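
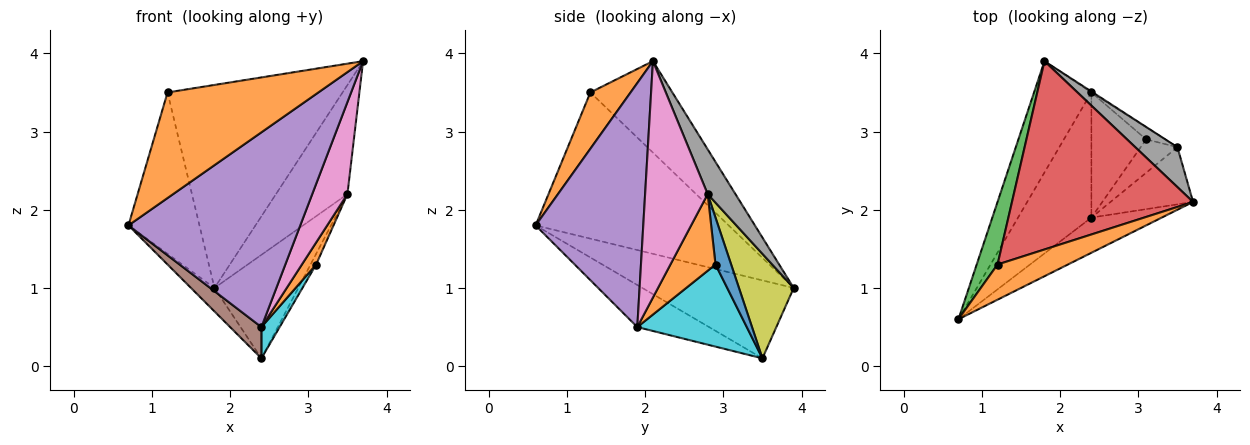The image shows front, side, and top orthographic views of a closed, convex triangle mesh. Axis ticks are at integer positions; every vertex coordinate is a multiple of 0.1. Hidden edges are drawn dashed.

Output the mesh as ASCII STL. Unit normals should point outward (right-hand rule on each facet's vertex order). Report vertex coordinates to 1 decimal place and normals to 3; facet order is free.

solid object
 facet normal -0.799 0.124 -0.588
  outer loop
   vertex 2.4 3.5 0.1
   vertex 0.7 0.6 1.8
   vertex 1.8 3.9 1.0
  endloop
 endfacet
 facet normal 0.245 -0.920 0.307
  outer loop
   vertex 1.2 1.3 3.5
   vertex 0.7 0.6 1.8
   vertex 3.7 2.1 3.9
  endloop
 endfacet
 facet normal -0.930 0.342 0.133
  outer loop
   vertex 1.2 1.3 3.5
   vertex 1.8 3.9 1.0
   vertex 0.7 0.6 1.8
  endloop
 endfacet
 facet normal -0.325 0.693 0.643
  outer loop
   vertex 1.2 1.3 3.5
   vertex 3.7 2.1 3.9
   vertex 1.8 3.9 1.0
  endloop
 endfacet
 facet normal 0.525 -0.838 -0.151
  outer loop
   vertex 2.4 1.9 0.5
   vertex 3.7 2.1 3.9
   vertex 0.7 0.6 1.8
  endloop
 endfacet
 facet normal -0.486 -0.212 -0.848
  outer loop
   vertex 2.4 1.9 0.5
   vertex 0.7 0.6 1.8
   vertex 2.4 3.5 0.1
  endloop
 endfacet
 facet normal 0.834 -0.469 -0.291
  outer loop
   vertex 3.5 2.8 2.2
   vertex 3.7 2.1 3.9
   vertex 2.4 1.9 0.5
  endloop
 endfacet
 facet normal 0.343 0.882 0.323
  outer loop
   vertex 3.5 2.8 2.2
   vertex 1.8 3.9 1.0
   vertex 3.7 2.1 3.9
  endloop
 endfacet
 facet normal 0.547 0.837 -0.007
  outer loop
   vertex 3.5 2.8 2.2
   vertex 2.4 3.5 0.1
   vertex 1.8 3.9 1.0
  endloop
 endfacet
 facet normal 0.824 -0.137 -0.549
  outer loop
   vertex 3.1 2.9 1.3
   vertex 2.4 1.9 0.5
   vertex 2.4 3.5 0.1
  endloop
 endfacet
 facet normal 0.880 0.314 -0.356
  outer loop
   vertex 3.1 2.9 1.3
   vertex 2.4 3.5 0.1
   vertex 3.5 2.8 2.2
  endloop
 endfacet
 facet normal 0.867 -0.274 -0.416
  outer loop
   vertex 3.1 2.9 1.3
   vertex 3.5 2.8 2.2
   vertex 2.4 1.9 0.5
  endloop
 endfacet
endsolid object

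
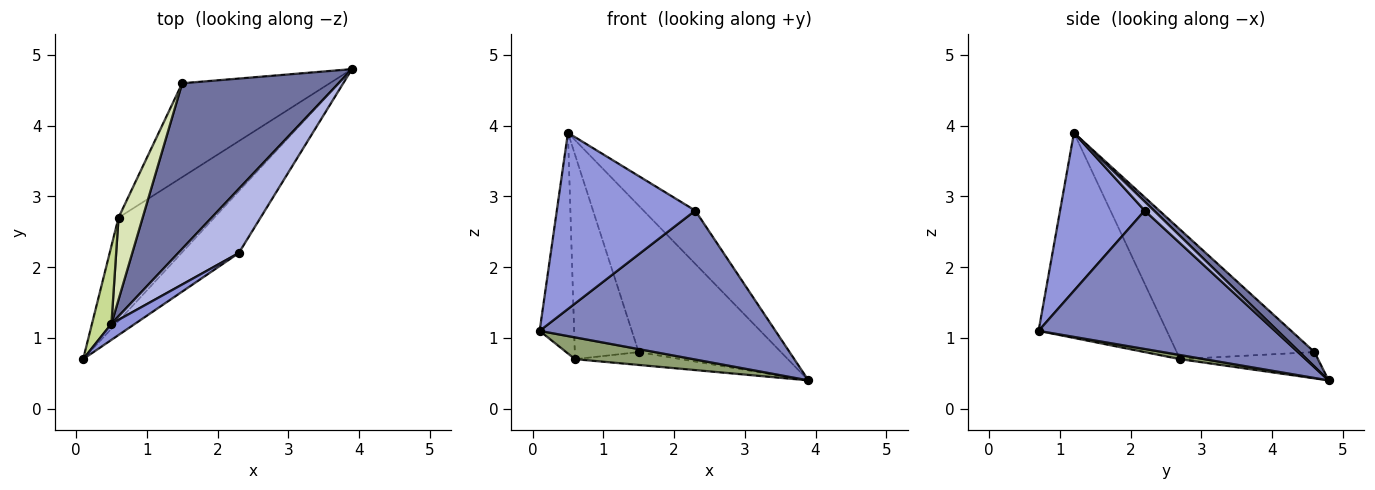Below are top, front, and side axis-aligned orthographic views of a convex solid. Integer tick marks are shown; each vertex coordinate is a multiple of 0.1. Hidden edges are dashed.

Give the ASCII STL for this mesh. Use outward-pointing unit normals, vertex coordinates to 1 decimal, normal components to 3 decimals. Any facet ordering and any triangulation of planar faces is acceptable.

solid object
 facet normal 0.069 0.661 0.747
  outer loop
   vertex 1.5 4.6 0.8
   vertex 0.5 1.2 3.9
   vertex 3.9 4.8 0.4
  endloop
 endfacet
 facet normal 0.679 -0.678 -0.281
  outer loop
   vertex 2.3 2.2 2.8
   vertex 0.1 0.7 1.1
   vertex 3.9 4.8 0.4
  endloop
 endfacet
 facet normal 0.520 -0.851 0.078
  outer loop
   vertex 2.3 2.2 2.8
   vertex 0.5 1.2 3.9
   vertex 0.1 0.7 1.1
  endloop
 endfacet
 facet normal 0.114 0.635 0.764
  outer loop
   vertex 2.3 2.2 2.8
   vertex 3.9 4.8 0.4
   vertex 0.5 1.2 3.9
  endloop
 endfacet
 facet normal 0.042 -0.206 -0.978
  outer loop
   vertex 0.6 2.7 0.7
   vertex 3.9 4.8 0.4
   vertex 0.1 0.7 1.1
  endloop
 endfacet
 facet normal -0.174 0.134 -0.976
  outer loop
   vertex 0.6 2.7 0.7
   vertex 1.5 4.6 0.8
   vertex 3.9 4.8 0.4
  endloop
 endfacet
 facet normal -0.962 0.259 0.091
  outer loop
   vertex 0.6 2.7 0.7
   vertex 0.1 0.7 1.1
   vertex 0.5 1.2 3.9
  endloop
 endfacet
 facet normal -0.894 0.415 0.167
  outer loop
   vertex 0.6 2.7 0.7
   vertex 0.5 1.2 3.9
   vertex 1.5 4.6 0.8
  endloop
 endfacet
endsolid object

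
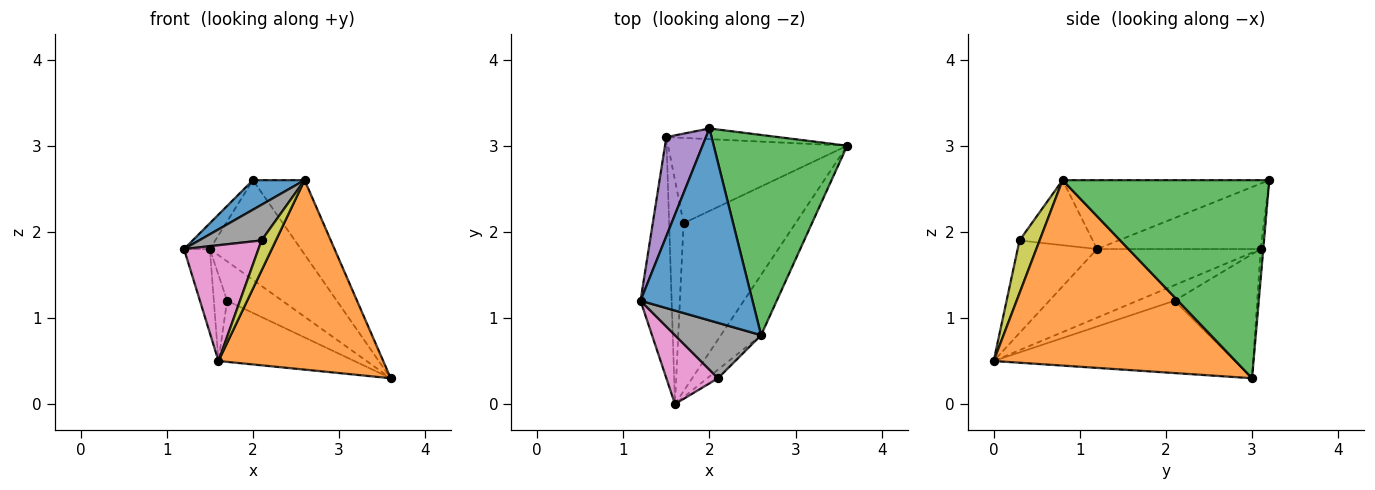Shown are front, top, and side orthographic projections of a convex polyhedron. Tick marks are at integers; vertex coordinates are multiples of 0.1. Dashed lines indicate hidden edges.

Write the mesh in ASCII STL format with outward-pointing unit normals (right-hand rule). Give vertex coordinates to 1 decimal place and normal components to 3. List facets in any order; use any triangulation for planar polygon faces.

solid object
 facet normal -0.520 -0.130 0.844
  outer loop
   vertex 2.6 0.8 2.6
   vertex 2.0 3.2 2.6
   vertex 1.2 1.2 1.8
  endloop
 endfacet
 facet normal 0.814 -0.554 -0.176
  outer loop
   vertex 2.6 0.8 2.6
   vertex 1.6 0.0 0.5
   vertex 3.6 3.0 0.3
  endloop
 endfacet
 facet normal 0.812 0.203 0.547
  outer loop
   vertex 2.6 0.8 2.6
   vertex 3.6 3.0 0.3
   vertex 2.0 3.2 2.6
  endloop
 endfacet
 facet normal -0.901 0.142 -0.409
  outer loop
   vertex 1.5 3.1 1.8
   vertex 1.6 0.0 0.5
   vertex 1.2 1.2 1.8
  endloop
 endfacet
 facet normal -0.848 0.134 0.513
  outer loop
   vertex 1.5 3.1 1.8
   vertex 1.2 1.2 1.8
   vertex 2.0 3.2 2.6
  endloop
 endfacet
 facet normal -0.029 0.994 -0.106
  outer loop
   vertex 1.5 3.1 1.8
   vertex 2.0 3.2 2.6
   vertex 3.6 3.0 0.3
  endloop
 endfacet
 facet normal -0.676 -0.634 0.377
  outer loop
   vertex 2.1 0.3 1.9
   vertex 1.2 1.2 1.8
   vertex 1.6 0.0 0.5
  endloop
 endfacet
 facet normal -0.536 -0.457 0.710
  outer loop
   vertex 2.1 0.3 1.9
   vertex 2.6 0.8 2.6
   vertex 1.2 1.2 1.8
  endloop
 endfacet
 facet normal 0.803 -0.573 -0.164
  outer loop
   vertex 2.1 0.3 1.9
   vertex 1.6 0.0 0.5
   vertex 2.6 0.8 2.6
  endloop
 endfacet
 facet normal -0.519 0.292 -0.803
  outer loop
   vertex 1.7 2.1 1.2
   vertex 3.6 3.0 0.3
   vertex 1.6 0.0 0.5
  endloop
 endfacet
 facet normal -0.532 0.355 -0.769
  outer loop
   vertex 1.7 2.1 1.2
   vertex 1.5 3.1 1.8
   vertex 3.6 3.0 0.3
  endloop
 endfacet
 facet normal -0.709 0.253 -0.658
  outer loop
   vertex 1.7 2.1 1.2
   vertex 1.6 0.0 0.5
   vertex 1.5 3.1 1.8
  endloop
 endfacet
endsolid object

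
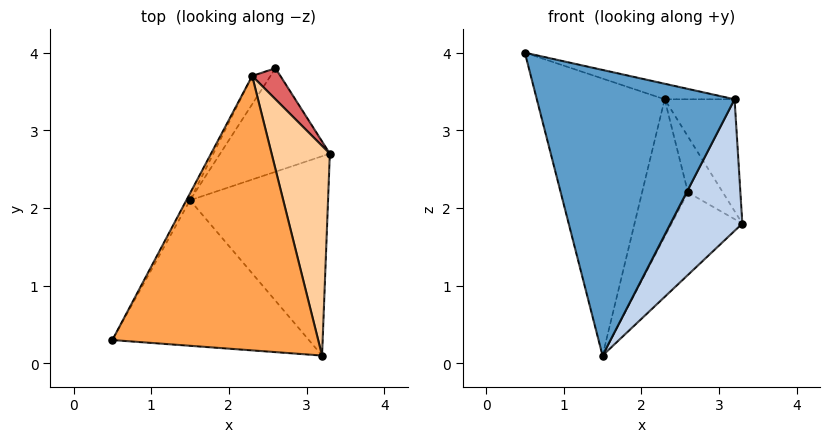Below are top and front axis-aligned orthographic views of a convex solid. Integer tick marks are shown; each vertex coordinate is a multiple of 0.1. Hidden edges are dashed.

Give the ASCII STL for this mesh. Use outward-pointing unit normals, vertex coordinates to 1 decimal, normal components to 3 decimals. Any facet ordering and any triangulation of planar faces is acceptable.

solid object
 facet normal -0.165 -0.879 -0.448
  outer loop
   vertex 1.5 2.1 0.1
   vertex 3.2 0.1 3.4
   vertex 0.5 0.3 4.0
  endloop
 endfacet
 facet normal 0.697 -0.395 -0.598
  outer loop
   vertex 1.5 2.1 0.1
   vertex 3.3 2.7 1.8
   vertex 3.2 0.1 3.4
  endloop
 endfacet
 facet normal 0.220 0.055 0.974
  outer loop
   vertex 2.3 3.7 3.4
   vertex 0.5 0.3 4.0
   vertex 3.2 0.1 3.4
  endloop
 endfacet
 facet normal 0.883 0.221 0.414
  outer loop
   vertex 2.3 3.7 3.4
   vertex 3.2 0.1 3.4
   vertex 3.3 2.7 1.8
  endloop
 endfacet
 facet normal -0.885 0.466 -0.012
  outer loop
   vertex 2.3 3.7 3.4
   vertex 1.5 2.1 0.1
   vertex 0.5 0.3 4.0
  endloop
 endfacet
 facet normal 0.469 0.550 -0.691
  outer loop
   vertex 2.6 3.8 2.2
   vertex 3.3 2.7 1.8
   vertex 1.5 2.1 0.1
  endloop
 endfacet
 facet normal 0.855 0.453 0.252
  outer loop
   vertex 2.6 3.8 2.2
   vertex 2.3 3.7 3.4
   vertex 3.3 2.7 1.8
  endloop
 endfacet
 facet normal -0.749 0.649 -0.133
  outer loop
   vertex 2.6 3.8 2.2
   vertex 1.5 2.1 0.1
   vertex 2.3 3.7 3.4
  endloop
 endfacet
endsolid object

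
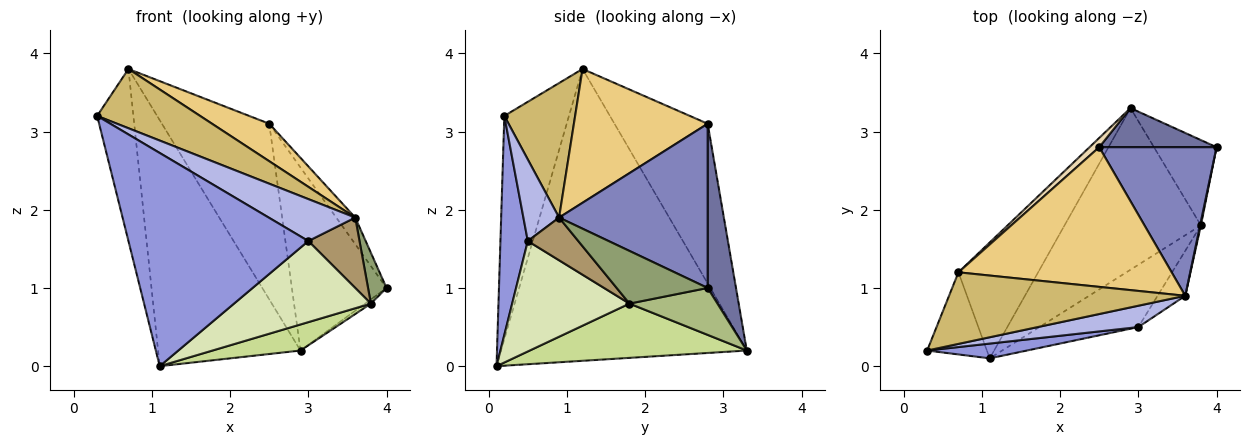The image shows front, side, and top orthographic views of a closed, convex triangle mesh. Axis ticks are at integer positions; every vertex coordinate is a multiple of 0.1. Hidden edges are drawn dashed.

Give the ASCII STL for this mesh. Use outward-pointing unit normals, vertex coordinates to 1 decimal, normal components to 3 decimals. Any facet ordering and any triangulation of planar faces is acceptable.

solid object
 facet normal 0.281 0.939 0.201
  outer loop
   vertex 2.5 2.8 3.1
   vertex 4.0 2.8 1.0
   vertex 2.9 3.3 0.2
  endloop
 endfacet
 facet normal 0.809 0.103 0.578
  outer loop
   vertex 3.6 0.9 1.9
   vertex 4.0 2.8 1.0
   vertex 2.5 2.8 3.1
  endloop
 endfacet
 facet normal 0.150 -0.986 0.068
  outer loop
   vertex 3.0 0.5 1.6
   vertex 0.3 0.2 3.2
   vertex 1.1 0.1 0.0
  endloop
 endfacet
 facet normal 0.345 -0.837 0.425
  outer loop
   vertex 3.0 0.5 1.6
   vertex 3.6 0.9 1.9
   vertex 0.3 0.2 3.2
  endloop
 endfacet
 facet normal 0.980 -0.199 0.015
  outer loop
   vertex 3.8 1.8 0.8
   vertex 4.0 2.8 1.0
   vertex 3.6 0.9 1.9
  endloop
 endfacet
 facet normal 0.600 0.040 -0.799
  outer loop
   vertex 3.8 1.8 0.8
   vertex 2.9 3.3 0.2
   vertex 4.0 2.8 1.0
  endloop
 endfacet
 facet normal 0.366 -0.148 -0.919
  outer loop
   vertex 3.8 1.8 0.8
   vertex 1.1 0.1 0.0
   vertex 2.9 3.3 0.2
  endloop
 endfacet
 facet normal 0.562 -0.656 -0.504
  outer loop
   vertex 3.8 1.8 0.8
   vertex 3.0 0.5 1.6
   vertex 1.1 0.1 0.0
  endloop
 endfacet
 facet normal 0.639 -0.648 -0.414
  outer loop
   vertex 3.8 1.8 0.8
   vertex 3.6 0.9 1.9
   vertex 3.0 0.5 1.6
  endloop
 endfacet
 facet normal 0.402 -0.584 0.705
  outer loop
   vertex 0.7 1.2 3.8
   vertex 0.3 0.2 3.2
   vertex 3.6 0.9 1.9
  endloop
 endfacet
 facet normal 0.518 -0.222 0.826
  outer loop
   vertex 0.7 1.2 3.8
   vertex 3.6 0.9 1.9
   vertex 2.5 2.8 3.1
  endloop
 endfacet
 facet normal -0.655 0.754 0.040
  outer loop
   vertex 0.7 1.2 3.8
   vertex 2.5 2.8 3.1
   vertex 2.9 3.3 0.2
  endloop
 endfacet
 facet normal -0.849 0.476 -0.227
  outer loop
   vertex 0.7 1.2 3.8
   vertex 1.1 0.1 0.0
   vertex 0.3 0.2 3.2
  endloop
 endfacet
 facet normal -0.842 0.488 -0.230
  outer loop
   vertex 0.7 1.2 3.8
   vertex 2.9 3.3 0.2
   vertex 1.1 0.1 0.0
  endloop
 endfacet
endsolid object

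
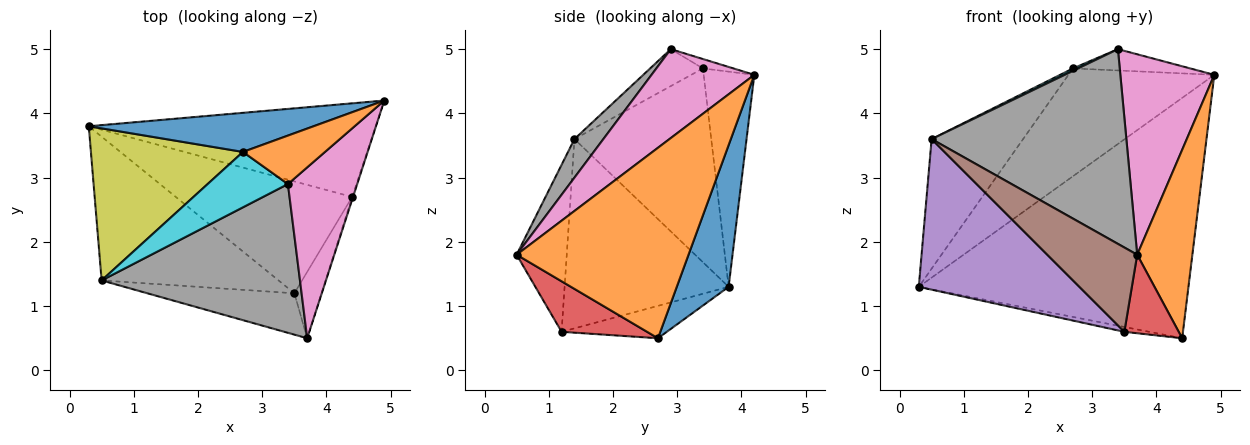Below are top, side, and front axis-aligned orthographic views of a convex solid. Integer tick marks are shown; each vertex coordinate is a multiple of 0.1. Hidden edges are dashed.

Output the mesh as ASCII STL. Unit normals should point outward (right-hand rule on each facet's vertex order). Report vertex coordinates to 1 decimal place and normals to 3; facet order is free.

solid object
 facet normal 0.176 0.917 -0.357
  outer loop
   vertex 4.4 2.7 0.5
   vertex 0.3 3.8 1.3
   vertex 4.9 4.2 4.6
  endloop
 endfacet
 facet normal 0.952 -0.306 -0.004
  outer loop
   vertex 4.4 2.7 0.5
   vertex 4.9 4.2 4.6
   vertex 3.7 0.5 1.8
  endloop
 endfacet
 facet normal -0.180 0.043 -0.983
  outer loop
   vertex 3.5 1.2 0.6
   vertex 0.3 3.8 1.3
   vertex 4.4 2.7 0.5
  endloop
 endfacet
 facet normal 0.768 -0.489 -0.413
  outer loop
   vertex 3.5 1.2 0.6
   vertex 4.4 2.7 0.5
   vertex 3.7 0.5 1.8
  endloop
 endfacet
 facet normal -0.594 -0.582 -0.555
  outer loop
   vertex 3.5 1.2 0.6
   vertex 0.5 1.4 3.6
   vertex 0.3 3.8 1.3
  endloop
 endfacet
 facet normal -0.447 -0.803 -0.394
  outer loop
   vertex 3.5 1.2 0.6
   vertex 3.7 0.5 1.8
   vertex 0.5 1.4 3.6
  endloop
 endfacet
 facet normal 0.640 -0.585 0.499
  outer loop
   vertex 3.4 2.9 5.0
   vertex 3.7 0.5 1.8
   vertex 4.9 4.2 4.6
  endloop
 endfacet
 facet normal 0.117 -0.789 0.603
  outer loop
   vertex 3.4 2.9 5.0
   vertex 0.5 1.4 3.6
   vertex 3.7 0.5 1.8
  endloop
 endfacet
 facet normal -0.696 0.466 0.546
  outer loop
   vertex 2.7 3.4 4.7
   vertex 0.3 3.8 1.3
   vertex 0.5 1.4 3.6
  endloop
 endfacet
 facet normal -0.418 -0.040 0.908
  outer loop
   vertex 2.7 3.4 4.7
   vertex 0.5 1.4 3.6
   vertex 3.4 2.9 5.0
  endloop
 endfacet
 facet normal -0.310 0.894 0.324
  outer loop
   vertex 2.7 3.4 4.7
   vertex 4.9 4.2 4.6
   vertex 0.3 3.8 1.3
  endloop
 endfacet
 facet normal -0.104 0.400 0.910
  outer loop
   vertex 2.7 3.4 4.7
   vertex 3.4 2.9 5.0
   vertex 4.9 4.2 4.6
  endloop
 endfacet
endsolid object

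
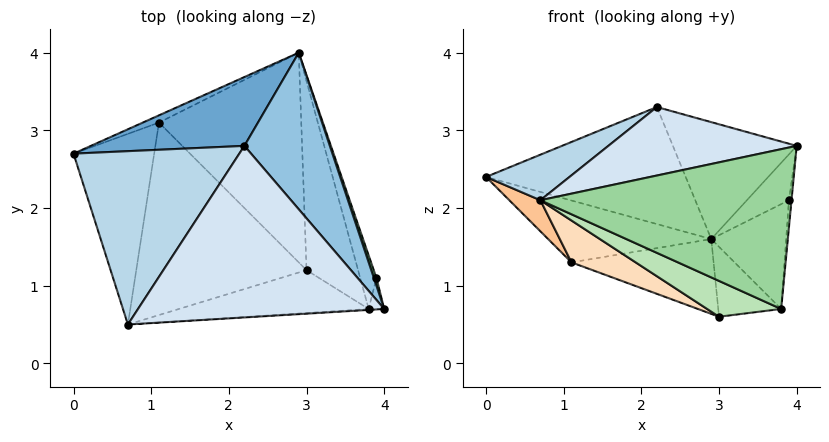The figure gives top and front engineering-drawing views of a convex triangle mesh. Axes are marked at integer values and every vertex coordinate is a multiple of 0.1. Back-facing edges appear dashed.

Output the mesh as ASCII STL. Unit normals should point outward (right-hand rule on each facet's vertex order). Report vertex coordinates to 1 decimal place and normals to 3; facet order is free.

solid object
 facet normal -0.239 0.837 0.492
  outer loop
   vertex 2.2 2.8 3.3
   vertex 2.9 4.0 1.6
   vertex 0.0 2.7 2.4
  endloop
 endfacet
 facet normal 0.677 0.440 0.590
  outer loop
   vertex 2.2 2.8 3.3
   vertex 4.0 0.7 2.8
   vertex 2.9 4.0 1.6
  endloop
 endfacet
 facet normal -0.359 -0.237 0.903
  outer loop
   vertex 2.2 2.8 3.3
   vertex 0.0 2.7 2.4
   vertex 0.7 0.5 2.1
  endloop
 endfacet
 facet normal -0.172 -0.365 0.915
  outer loop
   vertex 2.2 2.8 3.3
   vertex 0.7 0.5 2.1
   vertex 4.0 0.7 2.8
  endloop
 endfacet
 facet normal -0.431 0.896 -0.105
  outer loop
   vertex 1.1 3.1 1.3
   vertex 0.0 2.7 2.4
   vertex 2.9 4.0 1.6
  endloop
 endfacet
 facet normal -0.011 0.336 -0.942
  outer loop
   vertex 1.1 3.1 1.3
   vertex 2.9 4.0 1.6
   vertex 3.0 1.2 0.6
  endloop
 endfacet
 facet normal -0.680 -0.118 -0.723
  outer loop
   vertex 1.1 3.1 1.3
   vertex 0.7 0.5 2.1
   vertex 0.0 2.7 2.4
  endloop
 endfacet
 facet normal -0.497 -0.184 -0.848
  outer loop
   vertex 1.1 3.1 1.3
   vertex 3.0 1.2 0.6
   vertex 0.7 0.5 2.1
  endloop
 endfacet
 facet normal 0.941 0.334 0.057
  outer loop
   vertex 3.9 1.1 2.1
   vertex 2.9 4.0 1.6
   vertex 4.0 0.7 2.8
  endloop
 endfacet
 facet normal 0.062 -0.998 -0.006
  outer loop
   vertex 3.8 0.7 0.7
   vertex 4.0 0.7 2.8
   vertex 0.7 0.5 2.1
  endloop
 endfacet
 facet normal -0.292 -0.614 -0.734
  outer loop
   vertex 3.8 0.7 0.7
   vertex 0.7 0.5 2.1
   vertex 3.0 1.2 0.6
  endloop
 endfacet
 facet normal 0.992 0.083 -0.094
  outer loop
   vertex 3.8 0.7 0.7
   vertex 3.9 1.1 2.1
   vertex 4.0 0.7 2.8
  endloop
 endfacet
 facet normal 0.317 0.329 -0.890
  outer loop
   vertex 3.8 0.7 0.7
   vertex 3.0 1.2 0.6
   vertex 2.9 4.0 1.6
  endloop
 endfacet
 facet normal 0.942 0.299 -0.153
  outer loop
   vertex 3.8 0.7 0.7
   vertex 2.9 4.0 1.6
   vertex 3.9 1.1 2.1
  endloop
 endfacet
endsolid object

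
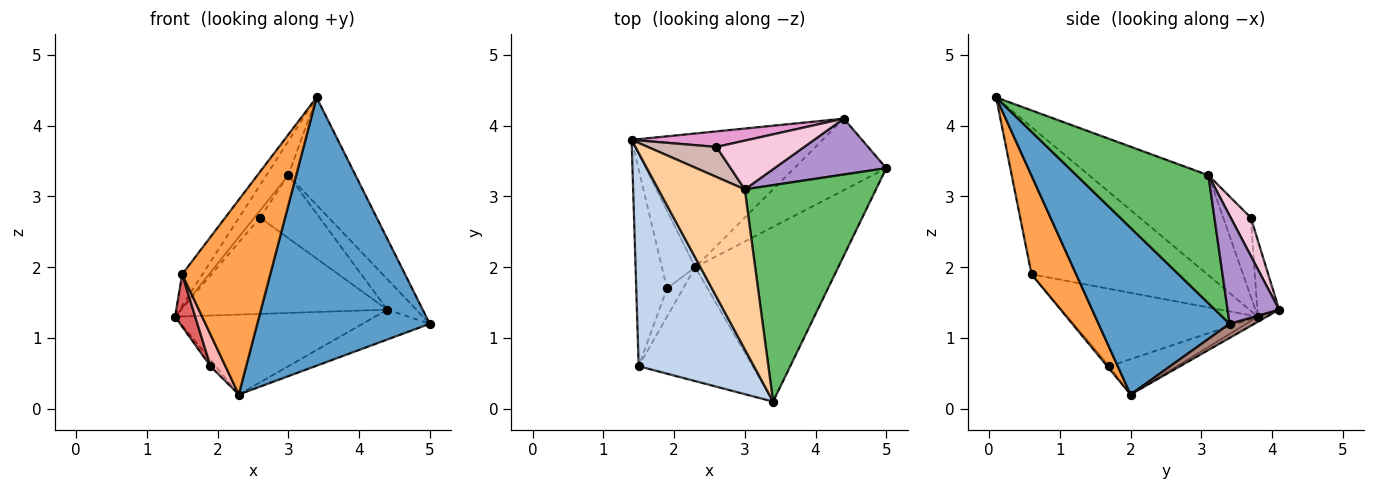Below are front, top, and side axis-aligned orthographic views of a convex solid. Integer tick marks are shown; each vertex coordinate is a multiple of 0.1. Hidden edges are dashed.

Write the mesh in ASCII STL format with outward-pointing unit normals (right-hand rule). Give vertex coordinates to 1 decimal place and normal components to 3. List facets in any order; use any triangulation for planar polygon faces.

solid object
 facet normal 0.537 -0.707 -0.460
  outer loop
   vertex 2.3 2.0 0.2
   vertex 5.0 3.4 1.2
   vertex 3.4 0.1 4.4
  endloop
 endfacet
 facet normal -0.784 0.091 0.614
  outer loop
   vertex 1.5 0.6 1.9
   vertex 3.4 0.1 4.4
   vertex 1.4 3.8 1.3
  endloop
 endfacet
 facet normal 0.401 -0.791 -0.463
  outer loop
   vertex 1.5 0.6 1.9
   vertex 2.3 2.0 0.2
   vertex 3.4 0.1 4.4
  endloop
 endfacet
 facet normal -0.749 0.138 0.648
  outer loop
   vertex 3.0 3.1 3.3
   vertex 1.4 3.8 1.3
   vertex 3.4 0.1 4.4
  endloop
 endfacet
 facet normal 0.658 0.335 0.674
  outer loop
   vertex 3.0 3.1 3.3
   vertex 3.4 0.1 4.4
   vertex 5.0 3.4 1.2
  endloop
 endfacet
 facet normal -0.726 0.055 -0.685
  outer loop
   vertex 1.9 1.7 0.6
   vertex 1.4 3.8 1.3
   vertex 2.3 2.0 0.2
  endloop
 endfacet
 facet normal -0.925 -0.098 -0.367
  outer loop
   vertex 1.9 1.7 0.6
   vertex 1.5 0.6 1.9
   vertex 1.4 3.8 1.3
  endloop
 endfacet
 facet normal -0.103 -0.743 -0.661
  outer loop
   vertex 1.9 1.7 0.6
   vertex 2.3 2.0 0.2
   vertex 1.5 0.6 1.9
  endloop
 endfacet
 facet normal 0.648 0.364 0.669
  outer loop
   vertex 4.4 4.1 1.4
   vertex 3.0 3.1 3.3
   vertex 5.0 3.4 1.2
  endloop
 endfacet
 facet normal -0.023 0.513 -0.858
  outer loop
   vertex 4.4 4.1 1.4
   vertex 2.3 2.0 0.2
   vertex 1.4 3.8 1.3
  endloop
 endfacet
 facet normal 0.141 0.382 -0.914
  outer loop
   vertex 4.4 4.1 1.4
   vertex 5.0 3.4 1.2
   vertex 2.3 2.0 0.2
  endloop
 endfacet
 facet normal -0.745 0.153 0.649
  outer loop
   vertex 2.6 3.7 2.7
   vertex 1.4 3.8 1.3
   vertex 3.0 3.1 3.3
  endloop
 endfacet
 facet normal -0.103 0.982 0.159
  outer loop
   vertex 2.6 3.7 2.7
   vertex 4.4 4.1 1.4
   vertex 1.4 3.8 1.3
  endloop
 endfacet
 facet normal 0.258 0.764 0.592
  outer loop
   vertex 2.6 3.7 2.7
   vertex 3.0 3.1 3.3
   vertex 4.4 4.1 1.4
  endloop
 endfacet
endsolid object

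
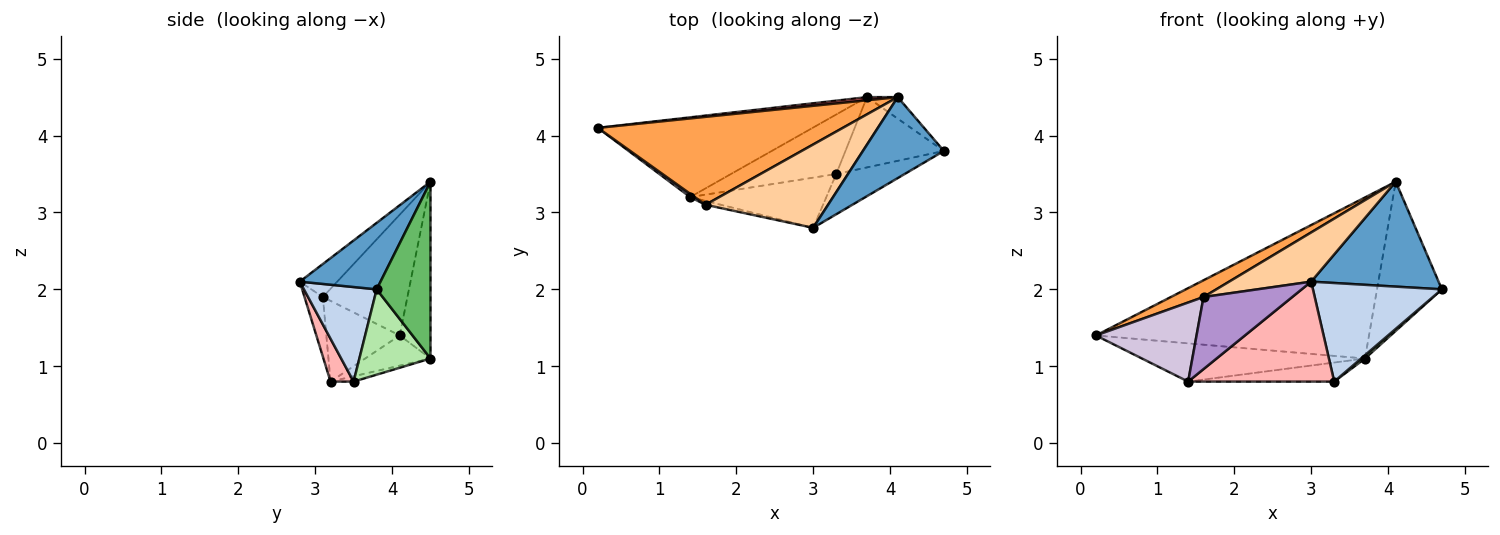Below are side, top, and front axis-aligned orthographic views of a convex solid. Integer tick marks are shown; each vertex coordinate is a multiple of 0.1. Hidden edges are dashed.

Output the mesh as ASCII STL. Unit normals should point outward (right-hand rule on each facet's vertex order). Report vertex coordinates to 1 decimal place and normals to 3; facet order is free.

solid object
 facet normal 0.448 -0.708 0.546
  outer loop
   vertex 4.1 4.5 3.4
   vertex 3.0 2.8 2.1
   vertex 4.7 3.8 2.0
  endloop
 endfacet
 facet normal 0.463 -0.821 -0.335
  outer loop
   vertex 3.3 3.5 0.8
   vertex 4.7 3.8 2.0
   vertex 3.0 2.8 2.1
  endloop
 endfacet
 facet normal -0.436 -0.168 0.884
  outer loop
   vertex 1.6 3.1 1.9
   vertex 4.1 4.5 3.4
   vertex 0.2 4.1 1.4
  endloop
 endfacet
 facet normal -0.226 -0.495 0.839
  outer loop
   vertex 1.6 3.1 1.9
   vertex 3.0 2.8 2.1
   vertex 4.1 4.5 3.4
  endloop
 endfacet
 facet normal 0.635 0.765 -0.110
  outer loop
   vertex 3.7 4.5 1.1
   vertex 4.1 4.5 3.4
   vertex 4.7 3.8 2.0
  endloop
 endfacet
 facet normal 0.655 -0.035 -0.755
  outer loop
   vertex 3.7 4.5 1.1
   vertex 4.7 3.8 2.0
   vertex 3.3 3.5 0.8
  endloop
 endfacet
 facet normal -0.112 0.994 0.019
  outer loop
   vertex 3.7 4.5 1.1
   vertex 0.2 4.1 1.4
   vertex 4.1 4.5 3.4
  endloop
 endfacet
 facet normal 0.140 -0.885 -0.444
  outer loop
   vertex 1.4 3.2 0.8
   vertex 3.3 3.5 0.8
   vertex 3.0 2.8 2.1
  endloop
 endfacet
 facet normal -0.202 -0.978 -0.052
  outer loop
   vertex 1.4 3.2 0.8
   vertex 3.0 2.8 2.1
   vertex 1.6 3.1 1.9
  endloop
 endfacet
 facet normal -0.589 -0.808 0.034
  outer loop
   vertex 1.4 3.2 0.8
   vertex 1.6 3.1 1.9
   vertex 0.2 4.1 1.4
  endloop
 endfacet
 facet normal -0.126 0.429 -0.895
  outer loop
   vertex 1.4 3.2 0.8
   vertex 0.2 4.1 1.4
   vertex 3.7 4.5 1.1
  endloop
 endfacet
 facet normal -0.048 0.305 -0.951
  outer loop
   vertex 1.4 3.2 0.8
   vertex 3.7 4.5 1.1
   vertex 3.3 3.5 0.8
  endloop
 endfacet
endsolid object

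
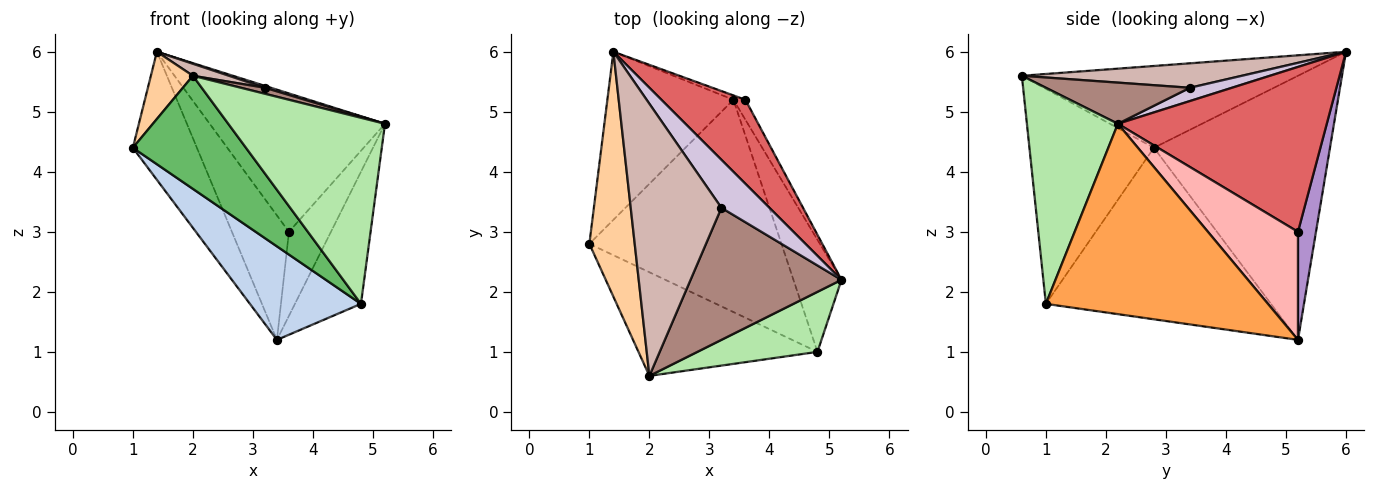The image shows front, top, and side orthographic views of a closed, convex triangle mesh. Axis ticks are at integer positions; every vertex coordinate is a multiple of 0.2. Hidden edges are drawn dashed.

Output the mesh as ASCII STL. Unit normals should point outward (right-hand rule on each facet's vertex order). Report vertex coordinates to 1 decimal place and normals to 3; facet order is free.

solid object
 facet normal -0.857 0.312 -0.409
  outer loop
   vertex 3.4 5.2 1.2
   vertex 1.0 2.8 4.4
   vertex 1.4 6.0 6.0
  endloop
 endfacet
 facet normal -0.633 -0.312 -0.709
  outer loop
   vertex 4.8 1.0 1.8
   vertex 1.0 2.8 4.4
   vertex 3.4 5.2 1.2
  endloop
 endfacet
 facet normal 0.932 0.277 -0.235
  outer loop
   vertex 4.8 1.0 1.8
   vertex 3.4 5.2 1.2
   vertex 5.2 2.2 4.8
  endloop
 endfacet
 facet normal -0.867 -0.132 0.481
  outer loop
   vertex 2.0 0.6 5.6
   vertex 1.4 6.0 6.0
   vertex 1.0 2.8 4.4
  endloop
 endfacet
 facet normal -0.630 -0.573 -0.525
  outer loop
   vertex 2.0 0.6 5.6
   vertex 1.0 2.8 4.4
   vertex 4.8 1.0 1.8
  endloop
 endfacet
 facet normal 0.484 -0.833 0.269
  outer loop
   vertex 2.0 0.6 5.6
   vertex 4.8 1.0 1.8
   vertex 5.2 2.2 4.8
  endloop
 endfacet
 facet normal 0.714 0.599 0.364
  outer loop
   vertex 3.6 5.2 3.0
   vertex 1.4 6.0 6.0
   vertex 5.2 2.2 4.8
  endloop
 endfacet
 facet normal 0.902 0.421 -0.100
  outer loop
   vertex 3.6 5.2 3.0
   vertex 5.2 2.2 4.8
   vertex 3.4 5.2 1.2
  endloop
 endfacet
 facet normal 0.301 0.953 -0.033
  outer loop
   vertex 3.6 5.2 3.0
   vertex 3.4 5.2 1.2
   vertex 1.4 6.0 6.0
  endloop
 endfacet
 facet normal 0.266 -0.038 0.963
  outer loop
   vertex 3.2 3.4 5.4
   vertex 5.2 2.2 4.8
   vertex 1.4 6.0 6.0
  endloop
 endfacet
 facet normal 0.263 -0.044 0.964
  outer loop
   vertex 3.2 3.4 5.4
   vertex 2.0 0.6 5.6
   vertex 5.2 2.2 4.8
  endloop
 endfacet
 facet normal 0.260 -0.043 0.965
  outer loop
   vertex 3.2 3.4 5.4
   vertex 1.4 6.0 6.0
   vertex 2.0 0.6 5.6
  endloop
 endfacet
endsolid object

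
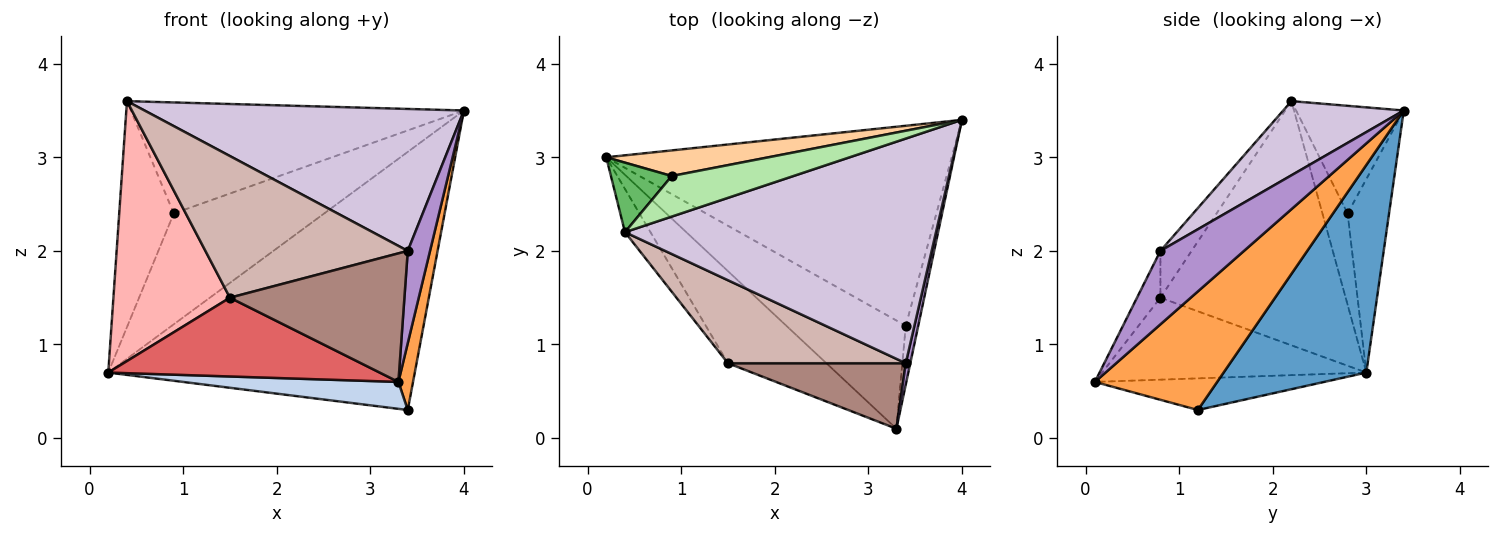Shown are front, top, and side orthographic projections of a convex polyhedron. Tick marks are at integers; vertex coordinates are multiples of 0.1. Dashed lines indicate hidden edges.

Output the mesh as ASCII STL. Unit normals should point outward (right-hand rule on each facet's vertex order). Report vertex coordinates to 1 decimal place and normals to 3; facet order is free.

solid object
 facet normal 0.345 0.742 -0.575
  outer loop
   vertex 3.4 1.2 0.3
   vertex 0.2 3.0 0.7
   vertex 4.0 3.4 3.5
  endloop
 endfacet
 facet normal -0.249 -0.234 -0.940
  outer loop
   vertex 3.4 1.2 0.3
   vertex 3.3 0.1 0.6
   vertex 0.2 3.0 0.7
  endloop
 endfacet
 facet normal 0.988 -0.118 -0.104
  outer loop
   vertex 3.4 1.2 0.3
   vertex 4.0 3.4 3.5
   vertex 3.3 0.1 0.6
  endloop
 endfacet
 facet normal -0.259 0.941 0.217
  outer loop
   vertex 0.9 2.8 2.4
   vertex 4.0 3.4 3.5
   vertex 0.2 3.0 0.7
  endloop
 endfacet
 facet normal -0.404 0.874 0.269
  outer loop
   vertex 0.9 2.8 2.4
   vertex 0.2 3.0 0.7
   vertex 0.4 2.2 3.6
  endloop
 endfacet
 facet normal -0.290 0.899 0.328
  outer loop
   vertex 0.9 2.8 2.4
   vertex 0.4 2.2 3.6
   vertex 4.0 3.4 3.5
  endloop
 endfacet
 facet normal -0.535 -0.549 -0.642
  outer loop
   vertex 1.5 0.8 1.5
   vertex 0.2 3.0 0.7
   vertex 3.3 0.1 0.6
  endloop
 endfacet
 facet normal -0.843 -0.530 -0.088
  outer loop
   vertex 1.5 0.8 1.5
   vertex 0.4 2.2 3.6
   vertex 0.2 3.0 0.7
  endloop
 endfacet
 facet normal 0.965 -0.257 0.060
  outer loop
   vertex 3.4 0.8 2.0
   vertex 3.3 0.1 0.6
   vertex 4.0 3.4 3.5
  endloop
 endfacet
 facet normal 0.198 -0.524 0.829
  outer loop
   vertex 3.4 0.8 2.0
   vertex 4.0 3.4 3.5
   vertex 0.4 2.2 3.6
  endloop
 endfacet
 facet normal -0.119 -0.885 0.451
  outer loop
   vertex 3.4 0.8 2.0
   vertex 1.5 0.8 1.5
   vertex 3.3 0.1 0.6
  endloop
 endfacet
 facet normal -0.132 -0.855 0.501
  outer loop
   vertex 3.4 0.8 2.0
   vertex 0.4 2.2 3.6
   vertex 1.5 0.8 1.5
  endloop
 endfacet
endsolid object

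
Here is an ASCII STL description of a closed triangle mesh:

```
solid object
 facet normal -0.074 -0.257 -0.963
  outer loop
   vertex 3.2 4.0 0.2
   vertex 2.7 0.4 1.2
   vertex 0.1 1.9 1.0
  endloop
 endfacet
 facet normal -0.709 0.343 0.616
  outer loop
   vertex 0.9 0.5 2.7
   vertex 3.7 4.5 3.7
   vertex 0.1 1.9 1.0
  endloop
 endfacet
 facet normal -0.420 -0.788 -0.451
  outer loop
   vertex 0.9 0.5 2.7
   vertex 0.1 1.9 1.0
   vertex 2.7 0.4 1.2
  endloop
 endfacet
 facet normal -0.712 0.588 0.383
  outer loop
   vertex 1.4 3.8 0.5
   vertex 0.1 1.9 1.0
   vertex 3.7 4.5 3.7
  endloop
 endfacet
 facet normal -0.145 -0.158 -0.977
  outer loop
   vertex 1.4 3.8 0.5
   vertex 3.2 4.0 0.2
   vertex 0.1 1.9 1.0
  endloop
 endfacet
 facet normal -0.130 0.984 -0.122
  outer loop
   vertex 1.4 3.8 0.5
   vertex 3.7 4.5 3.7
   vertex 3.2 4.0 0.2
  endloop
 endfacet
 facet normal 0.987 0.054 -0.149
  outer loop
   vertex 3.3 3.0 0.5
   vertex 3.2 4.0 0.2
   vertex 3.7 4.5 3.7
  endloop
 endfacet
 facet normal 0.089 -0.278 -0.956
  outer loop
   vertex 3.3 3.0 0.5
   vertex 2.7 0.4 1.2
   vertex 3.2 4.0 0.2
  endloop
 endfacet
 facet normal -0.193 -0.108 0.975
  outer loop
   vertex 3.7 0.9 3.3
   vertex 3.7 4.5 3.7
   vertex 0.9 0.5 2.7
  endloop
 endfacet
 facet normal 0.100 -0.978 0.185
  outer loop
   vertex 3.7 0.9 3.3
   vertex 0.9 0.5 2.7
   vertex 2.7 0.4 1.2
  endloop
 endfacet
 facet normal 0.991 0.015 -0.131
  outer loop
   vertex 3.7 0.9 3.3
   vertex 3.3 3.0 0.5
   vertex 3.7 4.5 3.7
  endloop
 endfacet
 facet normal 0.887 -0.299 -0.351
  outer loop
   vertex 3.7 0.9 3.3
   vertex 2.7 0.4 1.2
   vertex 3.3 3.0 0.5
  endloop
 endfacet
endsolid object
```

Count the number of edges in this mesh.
18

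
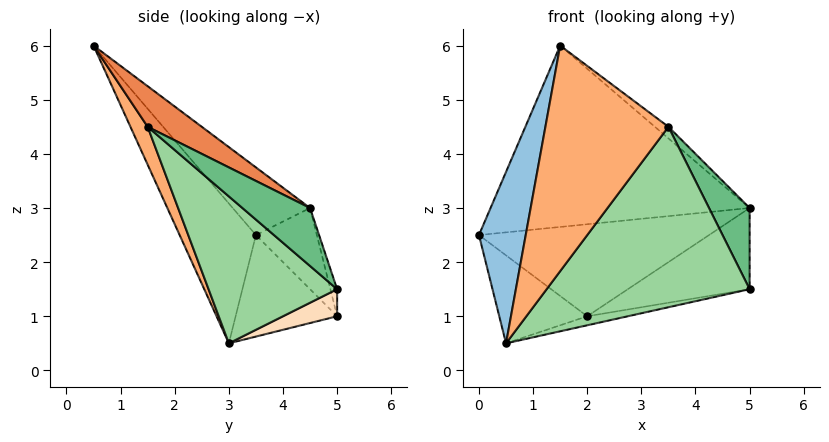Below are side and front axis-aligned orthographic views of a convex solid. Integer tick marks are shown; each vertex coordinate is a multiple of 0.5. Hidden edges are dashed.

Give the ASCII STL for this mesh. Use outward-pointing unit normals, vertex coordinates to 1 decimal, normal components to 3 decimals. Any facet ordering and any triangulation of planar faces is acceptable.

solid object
 facet normal -0.208 0.697 0.686
  outer loop
   vertex 1.5 0.5 6.0
   vertex 5.0 4.5 3.0
   vertex 0.0 3.5 2.5
  endloop
 endfacet
 facet normal -0.850 -0.521 -0.082
  outer loop
   vertex 0.5 3.0 0.5
   vertex 1.5 0.5 6.0
   vertex 0.0 3.5 2.5
  endloop
 endfacet
 facet normal -0.217 0.820 0.530
  outer loop
   vertex 2.0 5.0 1.0
   vertex 0.0 3.5 2.5
   vertex 5.0 4.5 3.0
  endloop
 endfacet
 facet normal -0.713 0.618 -0.333
  outer loop
   vertex 2.0 5.0 1.0
   vertex 0.5 3.0 0.5
   vertex 0.0 3.5 2.5
  endloop
 endfacet
 facet normal 0.549 0.137 0.824
  outer loop
   vertex 3.5 1.5 4.5
   vertex 5.0 4.5 3.0
   vertex 1.5 0.5 6.0
  endloop
 endfacet
 facet normal 0.125 -0.894 -0.429
  outer loop
   vertex 3.5 1.5 4.5
   vertex 1.5 0.5 6.0
   vertex 0.5 3.0 0.5
  endloop
 endfacet
 facet normal -0.053 0.947 0.316
  outer loop
   vertex 5.0 5.0 1.5
   vertex 2.0 5.0 1.0
   vertex 5.0 4.5 3.0
  endloop
 endfacet
 facet normal 0.163 0.122 -0.979
  outer loop
   vertex 5.0 5.0 1.5
   vertex 0.5 3.0 0.5
   vertex 2.0 5.0 1.0
  endloop
 endfacet
 facet normal 0.845 -0.507 -0.169
  outer loop
   vertex 5.0 5.0 1.5
   vertex 5.0 4.5 3.0
   vertex 3.5 1.5 4.5
  endloop
 endfacet
 facet normal 0.435 -0.686 -0.583
  outer loop
   vertex 5.0 5.0 1.5
   vertex 3.5 1.5 4.5
   vertex 0.5 3.0 0.5
  endloop
 endfacet
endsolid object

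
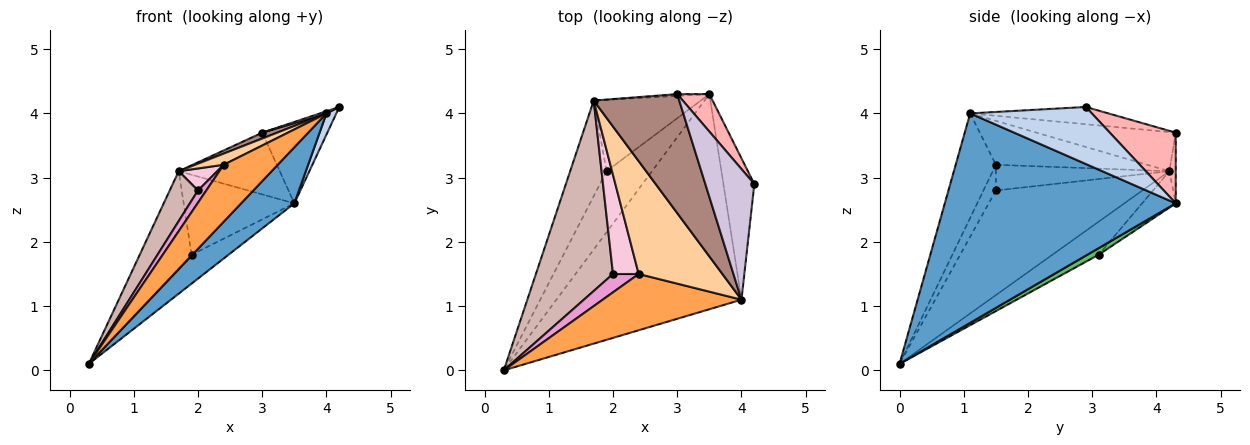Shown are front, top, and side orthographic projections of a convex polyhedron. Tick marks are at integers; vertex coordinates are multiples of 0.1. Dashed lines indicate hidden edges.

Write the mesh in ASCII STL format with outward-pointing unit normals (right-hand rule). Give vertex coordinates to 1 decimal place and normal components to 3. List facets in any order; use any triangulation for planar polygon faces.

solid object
 facet normal 0.738 -0.170 -0.653
  outer loop
   vertex 4.0 1.1 4.0
   vertex 0.3 0.0 0.1
   vertex 3.5 4.3 2.6
  endloop
 endfacet
 facet normal 0.877 -0.071 -0.475
  outer loop
   vertex 4.0 1.1 4.0
   vertex 3.5 4.3 2.6
   vertex 4.2 2.9 4.1
  endloop
 endfacet
 facet normal -0.468 -0.629 0.621
  outer loop
   vertex 4.0 1.1 4.0
   vertex 2.4 1.5 3.2
   vertex 0.3 0.0 0.1
  endloop
 endfacet
 facet normal -0.463 -0.087 0.882
  outer loop
   vertex 4.0 1.1 4.0
   vertex 1.7 4.2 3.1
   vertex 2.4 1.5 3.2
  endloop
 endfacet
 facet normal 0.130 0.424 -0.896
  outer loop
   vertex 1.9 3.1 1.8
   vertex 3.5 4.3 2.6
   vertex 0.3 0.0 0.1
  endloop
 endfacet
 facet normal -0.537 0.602 -0.592
  outer loop
   vertex 1.9 3.1 1.8
   vertex 0.3 0.0 0.1
   vertex 1.7 4.2 3.1
  endloop
 endfacet
 facet normal -0.221 0.728 -0.650
  outer loop
   vertex 1.9 3.1 1.8
   vertex 1.7 4.2 3.1
   vertex 3.5 4.3 2.6
  endloop
 endfacet
 facet normal 0.677 0.668 0.308
  outer loop
   vertex 3.0 4.3 3.7
   vertex 4.2 2.9 4.1
   vertex 3.5 4.3 2.6
  endloop
 endfacet
 facet normal -0.063 0.998 -0.029
  outer loop
   vertex 3.0 4.3 3.7
   vertex 3.5 4.3 2.6
   vertex 1.7 4.2 3.1
  endloop
 endfacet
 facet normal -0.332 -0.015 0.943
  outer loop
   vertex 3.0 4.3 3.7
   vertex 4.0 1.1 4.0
   vertex 4.2 2.9 4.1
  endloop
 endfacet
 facet normal -0.416 -0.045 0.908
  outer loop
   vertex 3.0 4.3 3.7
   vertex 1.7 4.2 3.1
   vertex 4.0 1.1 4.0
  endloop
 endfacet
 facet normal -0.796 -0.154 0.586
  outer loop
   vertex 2.0 1.5 2.8
   vertex 1.7 4.2 3.1
   vertex 0.3 0.0 0.1
  endloop
 endfacet
 facet normal -0.640 -0.426 0.640
  outer loop
   vertex 2.0 1.5 2.8
   vertex 0.3 0.0 0.1
   vertex 2.4 1.5 3.2
  endloop
 endfacet
 facet normal -0.699 -0.155 0.699
  outer loop
   vertex 2.0 1.5 2.8
   vertex 2.4 1.5 3.2
   vertex 1.7 4.2 3.1
  endloop
 endfacet
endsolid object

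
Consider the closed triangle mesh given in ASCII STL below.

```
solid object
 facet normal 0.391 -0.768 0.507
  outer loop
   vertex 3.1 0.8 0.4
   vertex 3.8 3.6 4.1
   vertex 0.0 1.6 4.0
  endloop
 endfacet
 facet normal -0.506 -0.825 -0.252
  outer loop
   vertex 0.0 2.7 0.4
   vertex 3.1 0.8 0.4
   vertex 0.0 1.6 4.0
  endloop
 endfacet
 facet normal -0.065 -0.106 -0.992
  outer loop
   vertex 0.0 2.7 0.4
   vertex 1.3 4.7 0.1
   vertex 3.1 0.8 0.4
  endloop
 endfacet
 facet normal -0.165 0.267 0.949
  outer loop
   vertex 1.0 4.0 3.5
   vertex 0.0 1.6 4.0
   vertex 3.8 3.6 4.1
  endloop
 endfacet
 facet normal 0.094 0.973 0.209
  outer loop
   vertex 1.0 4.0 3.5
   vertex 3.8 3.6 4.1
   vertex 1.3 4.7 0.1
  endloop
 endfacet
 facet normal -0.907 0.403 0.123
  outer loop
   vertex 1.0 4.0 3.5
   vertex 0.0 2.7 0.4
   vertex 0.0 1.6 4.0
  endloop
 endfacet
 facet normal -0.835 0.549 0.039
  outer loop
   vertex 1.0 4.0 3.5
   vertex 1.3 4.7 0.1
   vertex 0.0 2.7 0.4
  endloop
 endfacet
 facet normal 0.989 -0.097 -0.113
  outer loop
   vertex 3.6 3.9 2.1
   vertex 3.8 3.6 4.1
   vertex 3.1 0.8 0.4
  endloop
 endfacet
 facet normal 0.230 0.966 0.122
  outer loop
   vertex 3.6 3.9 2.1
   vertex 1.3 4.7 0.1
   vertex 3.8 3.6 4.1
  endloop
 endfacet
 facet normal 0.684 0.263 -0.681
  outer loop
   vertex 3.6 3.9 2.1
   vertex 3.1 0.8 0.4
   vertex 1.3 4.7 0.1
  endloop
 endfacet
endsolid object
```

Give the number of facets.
10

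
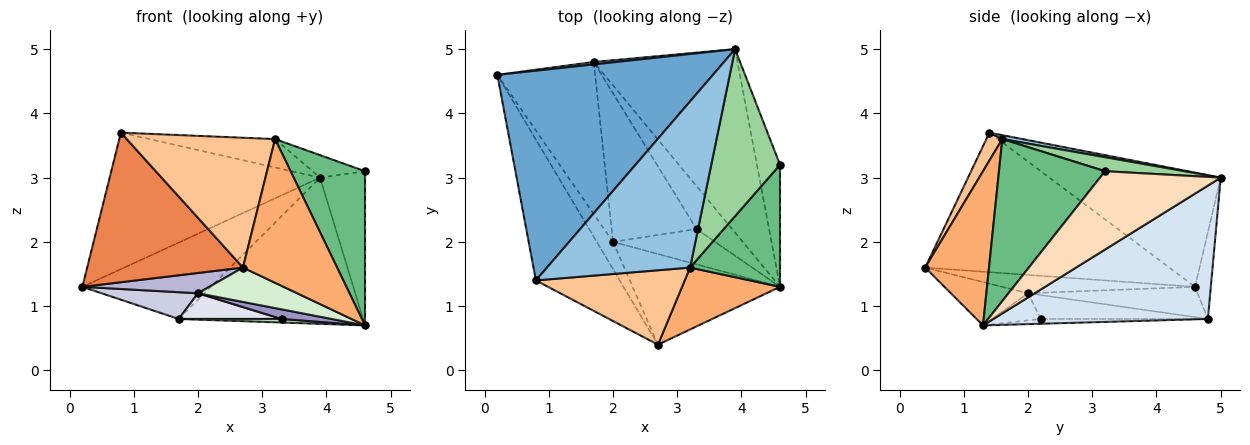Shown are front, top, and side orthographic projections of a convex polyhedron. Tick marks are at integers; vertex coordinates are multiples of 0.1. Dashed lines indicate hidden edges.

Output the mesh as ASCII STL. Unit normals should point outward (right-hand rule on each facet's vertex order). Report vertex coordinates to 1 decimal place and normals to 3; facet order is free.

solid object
 facet normal -0.406 0.498 0.766
  outer loop
   vertex 0.8 1.4 3.7
   vertex 3.9 5.0 3.0
   vertex 0.2 4.6 1.3
  endloop
 endfacet
 facet normal 0.027 0.168 0.985
  outer loop
   vertex 3.2 1.6 3.6
   vertex 3.9 5.0 3.0
   vertex 0.8 1.4 3.7
  endloop
 endfacet
 facet normal -0.122 0.992 0.032
  outer loop
   vertex 1.7 4.8 0.8
   vertex 0.2 4.6 1.3
   vertex 3.9 5.0 3.0
  endloop
 endfacet
 facet normal 0.587 0.505 -0.633
  outer loop
   vertex 1.7 4.8 0.8
   vertex 3.9 5.0 3.0
   vertex 4.6 1.3 0.7
  endloop
 endfacet
 facet normal -0.752 -0.480 -0.452
  outer loop
   vertex 2.7 0.4 1.6
   vertex 0.8 1.4 3.7
   vertex 0.2 4.6 1.3
  endloop
 endfacet
 facet normal 0.528 -0.780 0.336
  outer loop
   vertex 2.7 0.4 1.6
   vertex 4.6 1.3 0.7
   vertex 3.2 1.6 3.6
  endloop
 endfacet
 facet normal 0.093 -0.864 0.495
  outer loop
   vertex 2.7 0.4 1.6
   vertex 3.2 1.6 3.6
   vertex 0.8 1.4 3.7
  endloop
 endfacet
 facet normal 0.903 0.336 -0.266
  outer loop
   vertex 4.6 3.2 3.1
   vertex 4.6 1.3 0.7
   vertex 3.9 5.0 3.0
  endloop
 endfacet
 facet normal 0.745 -0.523 0.414
  outer loop
   vertex 4.6 3.2 3.1
   vertex 3.2 1.6 3.6
   vertex 4.6 1.3 0.7
  endloop
 endfacet
 facet normal 0.198 0.131 0.972
  outer loop
   vertex 4.6 3.2 3.1
   vertex 3.9 5.0 3.0
   vertex 3.2 1.6 3.6
  endloop
 endfacet
 facet normal -0.132 -0.081 -0.988
  outer loop
   vertex 3.3 2.2 0.8
   vertex 1.7 4.8 0.8
   vertex 4.6 1.3 0.7
  endloop
 endfacet
 facet normal -0.265 -0.341 -0.902
  outer loop
   vertex 2.0 2.0 1.2
   vertex 4.6 1.3 0.7
   vertex 2.7 0.4 1.6
  endloop
 endfacet
 facet normal -0.248 -0.255 -0.935
  outer loop
   vertex 2.0 2.0 1.2
   vertex 3.3 2.2 0.8
   vertex 4.6 1.3 0.7
  endloop
 endfacet
 facet normal -0.672 -0.442 -0.594
  outer loop
   vertex 2.0 2.0 1.2
   vertex 2.7 0.4 1.6
   vertex 0.2 4.6 1.3
  endloop
 endfacet
 facet normal -0.292 -0.166 -0.942
  outer loop
   vertex 2.0 2.0 1.2
   vertex 0.2 4.6 1.3
   vertex 1.7 4.8 0.8
  endloop
 endfacet
 facet normal -0.267 -0.164 -0.950
  outer loop
   vertex 2.0 2.0 1.2
   vertex 1.7 4.8 0.8
   vertex 3.3 2.2 0.8
  endloop
 endfacet
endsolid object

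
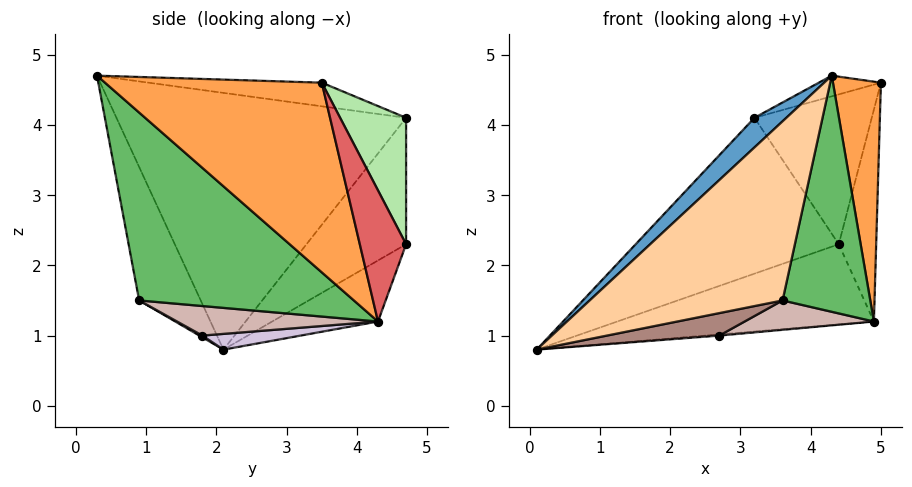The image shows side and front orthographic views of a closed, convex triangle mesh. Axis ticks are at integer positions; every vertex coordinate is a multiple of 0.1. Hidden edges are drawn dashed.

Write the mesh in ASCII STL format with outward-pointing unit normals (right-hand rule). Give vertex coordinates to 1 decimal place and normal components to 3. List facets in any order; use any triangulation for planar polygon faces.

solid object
 facet normal -0.696 -0.077 0.714
  outer loop
   vertex 3.2 4.7 4.1
   vertex 0.1 2.1 0.8
   vertex 4.3 0.3 4.7
  endloop
 endfacet
 facet normal -0.218 0.078 0.973
  outer loop
   vertex 3.2 4.7 4.1
   vertex 4.3 0.3 4.7
   vertex 5.0 3.5 4.6
  endloop
 endfacet
 facet normal 0.973 -0.215 -0.079
  outer loop
   vertex 4.9 4.3 1.2
   vertex 5.0 3.5 4.6
   vertex 4.3 0.3 4.7
  endloop
 endfacet
 facet normal -0.302 -0.947 -0.111
  outer loop
   vertex 3.6 0.9 1.5
   vertex 4.3 0.3 4.7
   vertex 0.1 2.1 0.8
  endloop
 endfacet
 facet normal 0.893 -0.365 -0.264
  outer loop
   vertex 3.6 0.9 1.5
   vertex 4.9 4.3 1.2
   vertex 4.3 0.3 4.7
  endloop
 endfacet
 facet normal 0.466 0.828 0.311
  outer loop
   vertex 4.4 4.7 2.3
   vertex 3.2 4.7 4.1
   vertex 5.0 3.5 4.6
  endloop
 endfacet
 facet normal 0.772 0.624 0.124
  outer loop
   vertex 4.4 4.7 2.3
   vertex 5.0 3.5 4.6
   vertex 4.9 4.3 1.2
  endloop
 endfacet
 facet normal -0.423 0.861 -0.282
  outer loop
   vertex 4.4 4.7 2.3
   vertex 0.1 2.1 0.8
   vertex 3.2 4.7 4.1
  endloop
 endfacet
 facet normal -0.340 0.824 -0.454
  outer loop
   vertex 4.4 4.7 2.3
   vertex 4.9 4.3 1.2
   vertex 0.1 2.1 0.8
  endloop
 endfacet
 facet normal 0.078 0.011 -0.997
  outer loop
   vertex 2.7 1.8 1.0
   vertex 0.1 2.1 0.8
   vertex 4.9 4.3 1.2
  endloop
 endfacet
 facet normal 0.013 -0.476 -0.879
  outer loop
   vertex 2.7 1.8 1.0
   vertex 3.6 0.9 1.5
   vertex 0.1 2.1 0.8
  endloop
 endfacet
 facet normal 0.314 -0.202 -0.928
  outer loop
   vertex 2.7 1.8 1.0
   vertex 4.9 4.3 1.2
   vertex 3.6 0.9 1.5
  endloop
 endfacet
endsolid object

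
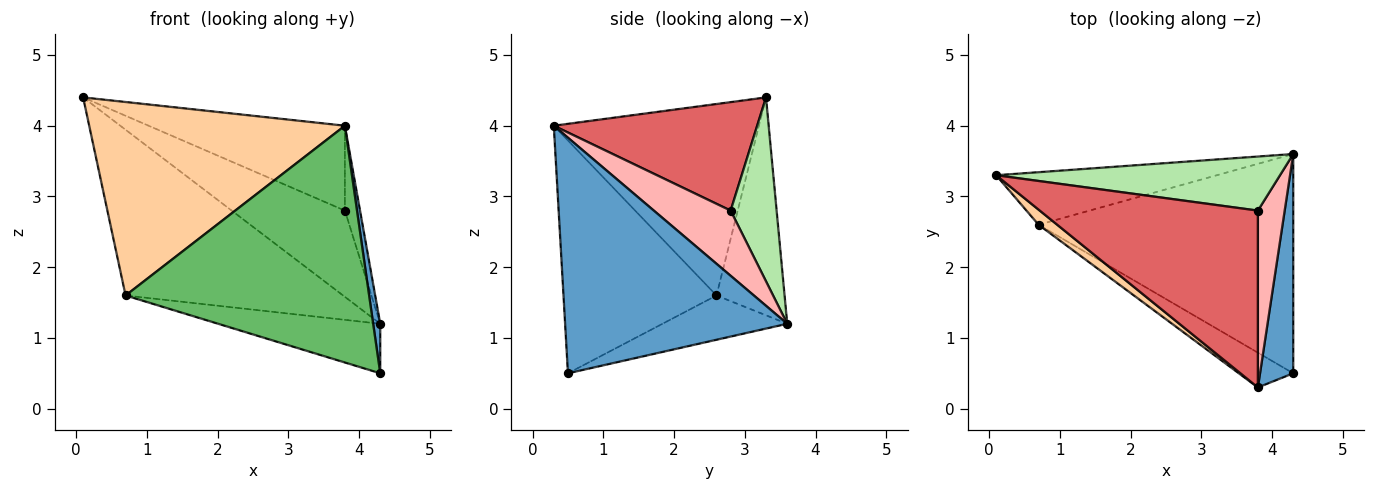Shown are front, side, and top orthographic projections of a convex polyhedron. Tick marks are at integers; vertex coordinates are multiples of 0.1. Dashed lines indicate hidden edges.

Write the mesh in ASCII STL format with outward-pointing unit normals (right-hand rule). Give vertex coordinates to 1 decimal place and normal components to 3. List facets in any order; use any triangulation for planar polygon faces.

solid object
 facet normal 0.990 -0.032 0.140
  outer loop
   vertex 4.3 0.5 0.5
   vertex 4.3 3.6 1.2
   vertex 3.8 0.3 4.0
  endloop
 endfacet
 facet normal -0.286 0.913 -0.290
  outer loop
   vertex 0.7 2.6 1.6
   vertex 0.1 3.3 4.4
   vertex 4.3 3.6 1.2
  endloop
 endfacet
 facet normal -0.167 0.217 -0.962
  outer loop
   vertex 0.7 2.6 1.6
   vertex 4.3 3.6 1.2
   vertex 4.3 0.5 0.5
  endloop
 endfacet
 facet normal -0.625 -0.779 0.061
  outer loop
   vertex 0.7 2.6 1.6
   vertex 3.8 0.3 4.0
   vertex 0.1 3.3 4.4
  endloop
 endfacet
 facet normal -0.528 -0.840 -0.123
  outer loop
   vertex 0.7 2.6 1.6
   vertex 4.3 0.5 0.5
   vertex 3.8 0.3 4.0
  endloop
 endfacet
 facet normal 0.325 0.801 0.502
  outer loop
   vertex 3.8 2.8 2.8
   vertex 4.3 3.6 1.2
   vertex 0.1 3.3 4.4
  endloop
 endfacet
 facet normal 0.409 0.395 0.823
  outer loop
   vertex 3.8 2.8 2.8
   vertex 0.1 3.3 4.4
   vertex 3.8 0.3 4.0
  endloop
 endfacet
 facet normal 0.910 0.180 0.374
  outer loop
   vertex 3.8 2.8 2.8
   vertex 3.8 0.3 4.0
   vertex 4.3 3.6 1.2
  endloop
 endfacet
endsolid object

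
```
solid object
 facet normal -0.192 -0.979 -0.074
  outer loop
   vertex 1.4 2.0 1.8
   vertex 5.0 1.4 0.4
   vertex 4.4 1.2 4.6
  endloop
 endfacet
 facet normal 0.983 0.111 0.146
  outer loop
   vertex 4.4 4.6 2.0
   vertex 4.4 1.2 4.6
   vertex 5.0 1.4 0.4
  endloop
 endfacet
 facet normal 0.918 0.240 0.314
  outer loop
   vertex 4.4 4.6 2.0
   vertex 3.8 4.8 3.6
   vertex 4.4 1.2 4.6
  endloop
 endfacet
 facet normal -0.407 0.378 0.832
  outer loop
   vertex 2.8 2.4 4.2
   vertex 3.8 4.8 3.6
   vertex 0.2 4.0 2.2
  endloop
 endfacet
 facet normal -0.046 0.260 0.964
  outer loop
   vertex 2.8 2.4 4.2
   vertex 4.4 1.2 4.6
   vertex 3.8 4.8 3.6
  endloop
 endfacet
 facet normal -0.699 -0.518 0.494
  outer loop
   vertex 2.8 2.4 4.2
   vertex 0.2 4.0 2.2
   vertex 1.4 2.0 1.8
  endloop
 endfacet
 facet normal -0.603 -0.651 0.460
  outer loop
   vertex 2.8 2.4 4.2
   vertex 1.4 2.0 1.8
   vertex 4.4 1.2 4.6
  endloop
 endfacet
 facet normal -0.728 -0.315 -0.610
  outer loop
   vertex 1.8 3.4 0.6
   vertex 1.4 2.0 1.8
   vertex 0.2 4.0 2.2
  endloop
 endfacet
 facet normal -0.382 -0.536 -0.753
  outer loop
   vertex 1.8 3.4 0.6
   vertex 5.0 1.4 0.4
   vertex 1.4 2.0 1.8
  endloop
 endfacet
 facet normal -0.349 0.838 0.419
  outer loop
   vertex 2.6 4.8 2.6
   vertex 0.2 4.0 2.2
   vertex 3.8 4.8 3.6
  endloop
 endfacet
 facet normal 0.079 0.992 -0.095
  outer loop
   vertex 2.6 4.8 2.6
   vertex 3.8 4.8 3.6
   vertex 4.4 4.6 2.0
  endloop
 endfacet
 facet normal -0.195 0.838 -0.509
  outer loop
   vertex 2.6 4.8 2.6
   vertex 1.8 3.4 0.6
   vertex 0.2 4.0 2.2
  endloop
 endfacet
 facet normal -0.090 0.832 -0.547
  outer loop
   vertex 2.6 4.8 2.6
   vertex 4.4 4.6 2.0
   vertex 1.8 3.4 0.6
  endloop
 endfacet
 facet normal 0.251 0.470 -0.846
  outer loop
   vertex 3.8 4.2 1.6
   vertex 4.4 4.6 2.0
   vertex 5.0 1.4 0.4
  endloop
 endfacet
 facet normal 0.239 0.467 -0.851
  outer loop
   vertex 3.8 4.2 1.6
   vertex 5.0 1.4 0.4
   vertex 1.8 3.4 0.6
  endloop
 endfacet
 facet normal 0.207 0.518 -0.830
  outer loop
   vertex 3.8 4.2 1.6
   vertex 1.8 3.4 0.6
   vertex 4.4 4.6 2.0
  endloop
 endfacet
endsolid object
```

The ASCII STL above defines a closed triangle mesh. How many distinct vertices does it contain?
10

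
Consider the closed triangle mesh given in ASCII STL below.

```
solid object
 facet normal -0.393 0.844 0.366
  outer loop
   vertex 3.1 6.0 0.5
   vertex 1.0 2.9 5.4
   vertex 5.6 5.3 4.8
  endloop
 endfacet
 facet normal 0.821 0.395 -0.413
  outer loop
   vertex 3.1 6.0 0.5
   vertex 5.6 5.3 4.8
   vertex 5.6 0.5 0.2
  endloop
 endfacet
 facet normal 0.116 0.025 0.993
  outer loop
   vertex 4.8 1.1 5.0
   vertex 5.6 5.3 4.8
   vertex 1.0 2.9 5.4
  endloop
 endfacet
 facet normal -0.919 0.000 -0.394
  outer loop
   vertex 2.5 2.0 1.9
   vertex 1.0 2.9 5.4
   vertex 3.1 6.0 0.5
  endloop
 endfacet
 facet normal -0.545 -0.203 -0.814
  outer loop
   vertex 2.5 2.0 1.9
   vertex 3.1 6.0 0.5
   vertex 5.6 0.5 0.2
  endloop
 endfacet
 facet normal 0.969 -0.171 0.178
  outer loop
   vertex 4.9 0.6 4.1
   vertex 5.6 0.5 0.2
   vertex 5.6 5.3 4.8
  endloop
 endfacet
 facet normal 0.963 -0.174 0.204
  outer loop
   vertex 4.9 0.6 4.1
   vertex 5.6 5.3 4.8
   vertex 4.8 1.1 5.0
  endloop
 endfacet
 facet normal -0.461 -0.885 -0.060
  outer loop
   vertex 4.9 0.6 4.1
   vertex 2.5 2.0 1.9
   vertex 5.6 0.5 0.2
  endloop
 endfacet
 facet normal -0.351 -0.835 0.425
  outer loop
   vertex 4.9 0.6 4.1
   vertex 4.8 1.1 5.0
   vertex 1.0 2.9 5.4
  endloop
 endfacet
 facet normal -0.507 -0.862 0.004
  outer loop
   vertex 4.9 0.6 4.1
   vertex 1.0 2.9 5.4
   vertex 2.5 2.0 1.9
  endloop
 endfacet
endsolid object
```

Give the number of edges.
15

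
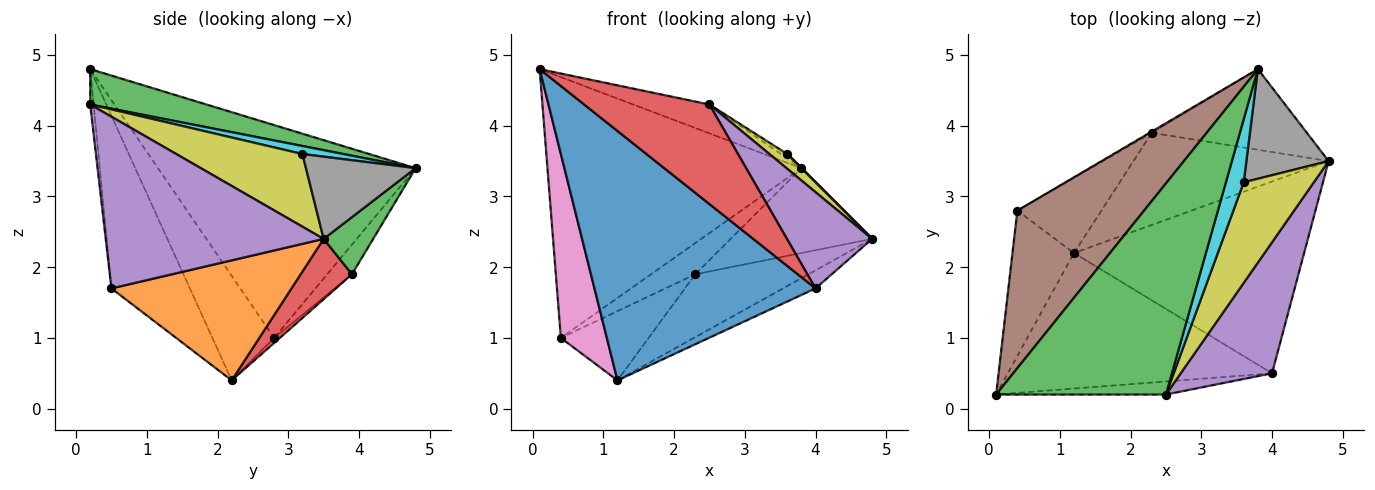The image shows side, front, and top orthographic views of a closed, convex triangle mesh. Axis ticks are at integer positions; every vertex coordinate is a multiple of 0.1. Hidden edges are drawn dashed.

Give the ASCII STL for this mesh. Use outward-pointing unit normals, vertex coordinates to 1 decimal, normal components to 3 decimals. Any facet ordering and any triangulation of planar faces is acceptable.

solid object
 facet normal -0.298 -0.839 -0.456
  outer loop
   vertex 4.0 0.5 1.7
   vertex 0.1 0.2 4.8
   vertex 1.2 2.2 0.4
  endloop
 endfacet
 facet normal 0.461 0.083 -0.884
  outer loop
   vertex 4.0 0.5 1.7
   vertex 1.2 2.2 0.4
   vertex 4.8 3.5 2.4
  endloop
 endfacet
 facet normal 0.202 0.133 0.970
  outer loop
   vertex 2.5 0.2 4.3
   vertex 3.8 4.8 3.4
   vertex 0.1 0.2 4.8
  endloop
 endfacet
 facet normal -0.027 -0.991 -0.130
  outer loop
   vertex 2.5 0.2 4.3
   vertex 0.1 0.2 4.8
   vertex 4.0 0.5 1.7
  endloop
 endfacet
 facet normal 0.835 -0.326 0.444
  outer loop
   vertex 2.5 0.2 4.3
   vertex 4.0 0.5 1.7
   vertex 4.8 3.5 2.4
  endloop
 endfacet
 facet normal -0.656 0.646 0.390
  outer loop
   vertex 0.4 2.8 1.0
   vertex 0.1 0.2 4.8
   vertex 3.8 4.8 3.4
  endloop
 endfacet
 facet normal -0.725 -0.540 -0.427
  outer loop
   vertex 0.4 2.8 1.0
   vertex 1.2 2.2 0.4
   vertex 0.1 0.2 4.8
  endloop
 endfacet
 facet normal 0.707 0.000 0.707
  outer loop
   vertex 3.6 3.2 3.6
   vertex 4.8 3.5 2.4
   vertex 3.8 4.8 3.4
  endloop
 endfacet
 facet normal 0.716 -0.101 0.691
  outer loop
   vertex 3.6 3.2 3.6
   vertex 2.5 0.2 4.3
   vertex 4.8 3.5 2.4
  endloop
 endfacet
 facet normal 0.408 0.063 0.911
  outer loop
   vertex 3.6 3.2 3.6
   vertex 3.8 4.8 3.4
   vertex 2.5 0.2 4.3
  endloop
 endfacet
 facet normal -0.488 0.872 -0.035
  outer loop
   vertex 2.3 3.9 1.9
   vertex 0.4 2.8 1.0
   vertex 3.8 4.8 3.4
  endloop
 endfacet
 facet normal -0.044 0.677 -0.735
  outer loop
   vertex 2.3 3.9 1.9
   vertex 1.2 2.2 0.4
   vertex 0.4 2.8 1.0
  endloop
 endfacet
 facet normal 0.246 0.703 -0.668
  outer loop
   vertex 2.3 3.9 1.9
   vertex 3.8 4.8 3.4
   vertex 4.8 3.5 2.4
  endloop
 endfacet
 facet normal 0.247 0.546 -0.800
  outer loop
   vertex 2.3 3.9 1.9
   vertex 4.8 3.5 2.4
   vertex 1.2 2.2 0.4
  endloop
 endfacet
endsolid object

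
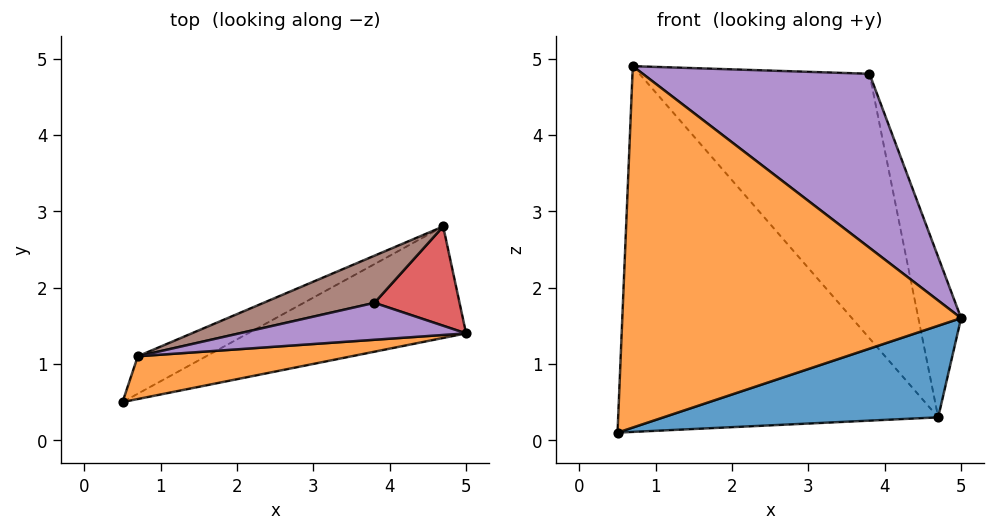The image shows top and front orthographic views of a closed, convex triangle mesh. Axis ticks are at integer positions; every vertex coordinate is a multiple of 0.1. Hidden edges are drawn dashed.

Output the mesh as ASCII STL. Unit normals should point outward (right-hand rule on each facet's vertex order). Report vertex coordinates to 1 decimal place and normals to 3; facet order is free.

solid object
 facet normal 0.359 -0.593 -0.721
  outer loop
   vertex 4.7 2.8 0.3
   vertex 5.0 1.4 1.6
   vertex 0.5 0.5 0.1
  endloop
 endfacet
 facet normal 0.157 -0.981 0.116
  outer loop
   vertex 0.7 1.1 4.9
   vertex 0.5 0.5 0.1
   vertex 5.0 1.4 1.6
  endloop
 endfacet
 facet normal -0.475 0.875 -0.090
  outer loop
   vertex 0.7 1.1 4.9
   vertex 4.7 2.8 0.3
   vertex 0.5 0.5 0.1
  endloop
 endfacet
 facet normal 0.860 0.434 0.268
  outer loop
   vertex 3.8 1.8 4.8
   vertex 5.0 1.4 1.6
   vertex 4.7 2.8 0.3
  endloop
 endfacet
 facet normal 0.222 -0.954 0.202
  outer loop
   vertex 3.8 1.8 4.8
   vertex 0.7 1.1 4.9
   vertex 5.0 1.4 1.6
  endloop
 endfacet
 facet normal -0.212 0.962 0.171
  outer loop
   vertex 3.8 1.8 4.8
   vertex 4.7 2.8 0.3
   vertex 0.7 1.1 4.9
  endloop
 endfacet
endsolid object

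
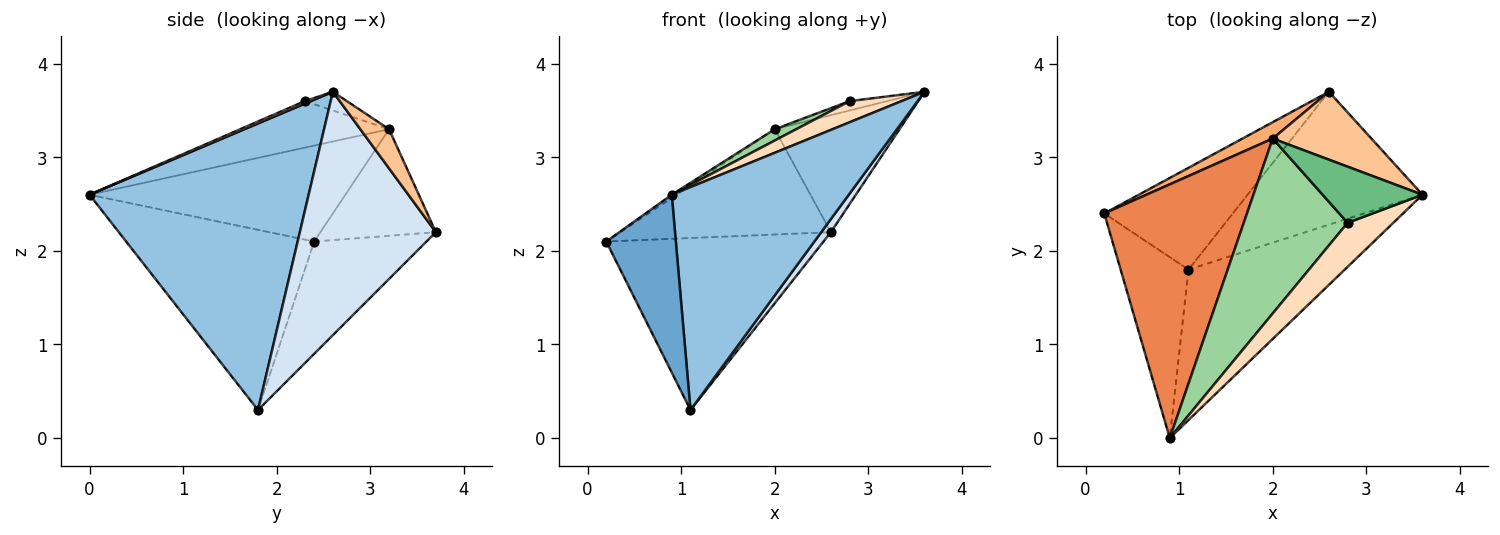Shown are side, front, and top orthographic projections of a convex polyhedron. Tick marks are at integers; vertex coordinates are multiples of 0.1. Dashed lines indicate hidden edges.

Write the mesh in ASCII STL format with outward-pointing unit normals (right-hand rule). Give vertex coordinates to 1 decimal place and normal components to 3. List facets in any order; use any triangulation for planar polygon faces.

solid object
 facet normal -0.884 -0.327 -0.333
  outer loop
   vertex 1.1 1.8 0.3
   vertex 0.9 0.0 2.6
   vertex 0.2 2.4 2.1
  endloop
 endfacet
 facet normal 0.716 -0.579 -0.390
  outer loop
   vertex 1.1 1.8 0.3
   vertex 3.6 2.6 3.7
   vertex 0.9 0.0 2.6
  endloop
 endfacet
 facet normal -0.407 0.786 -0.465
  outer loop
   vertex 2.6 3.7 2.2
   vertex 1.1 1.8 0.3
   vertex 0.2 2.4 2.1
  endloop
 endfacet
 facet normal 0.811 -0.057 -0.583
  outer loop
   vertex 2.6 3.7 2.2
   vertex 3.6 2.6 3.7
   vertex 1.1 1.8 0.3
  endloop
 endfacet
 facet normal -0.558 0.010 0.830
  outer loop
   vertex 2.0 3.2 3.3
   vertex 0.2 2.4 2.1
   vertex 0.9 0.0 2.6
  endloop
 endfacet
 facet normal -0.476 0.869 0.135
  outer loop
   vertex 2.0 3.2 3.3
   vertex 2.6 3.7 2.2
   vertex 0.2 2.4 2.1
  endloop
 endfacet
 facet normal 0.195 0.848 0.492
  outer loop
   vertex 2.0 3.2 3.3
   vertex 3.6 2.6 3.7
   vertex 2.6 3.7 2.2
  endloop
 endfacet
 facet normal 0.050 -0.432 0.900
  outer loop
   vertex 2.8 2.3 3.6
   vertex 0.9 0.0 2.6
   vertex 3.6 2.6 3.7
  endloop
 endfacet
 facet normal -0.182 0.162 0.970
  outer loop
   vertex 2.8 2.3 3.6
   vertex 3.6 2.6 3.7
   vertex 2.0 3.2 3.3
  endloop
 endfacet
 facet normal -0.408 -0.059 0.911
  outer loop
   vertex 2.8 2.3 3.6
   vertex 2.0 3.2 3.3
   vertex 0.9 0.0 2.6
  endloop
 endfacet
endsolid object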